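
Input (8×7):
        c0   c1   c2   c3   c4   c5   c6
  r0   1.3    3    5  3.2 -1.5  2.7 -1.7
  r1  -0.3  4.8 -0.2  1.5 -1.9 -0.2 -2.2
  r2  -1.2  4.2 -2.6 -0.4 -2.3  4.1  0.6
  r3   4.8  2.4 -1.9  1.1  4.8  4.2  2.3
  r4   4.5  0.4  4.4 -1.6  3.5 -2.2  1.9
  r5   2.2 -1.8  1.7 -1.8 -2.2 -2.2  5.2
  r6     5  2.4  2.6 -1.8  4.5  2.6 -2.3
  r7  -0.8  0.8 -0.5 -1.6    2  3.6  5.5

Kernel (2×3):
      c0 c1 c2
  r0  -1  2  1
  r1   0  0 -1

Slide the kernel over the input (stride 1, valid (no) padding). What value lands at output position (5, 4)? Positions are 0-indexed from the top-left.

The receptive field on the input at this output position is [-2.2 -2.2 5.2 / 4.5 2.6 -2.3]. Elementwise product with the kernel and sum: -2.2·-1 + -2.2·2 + 5.2·1 + -2.3·-1.

5.3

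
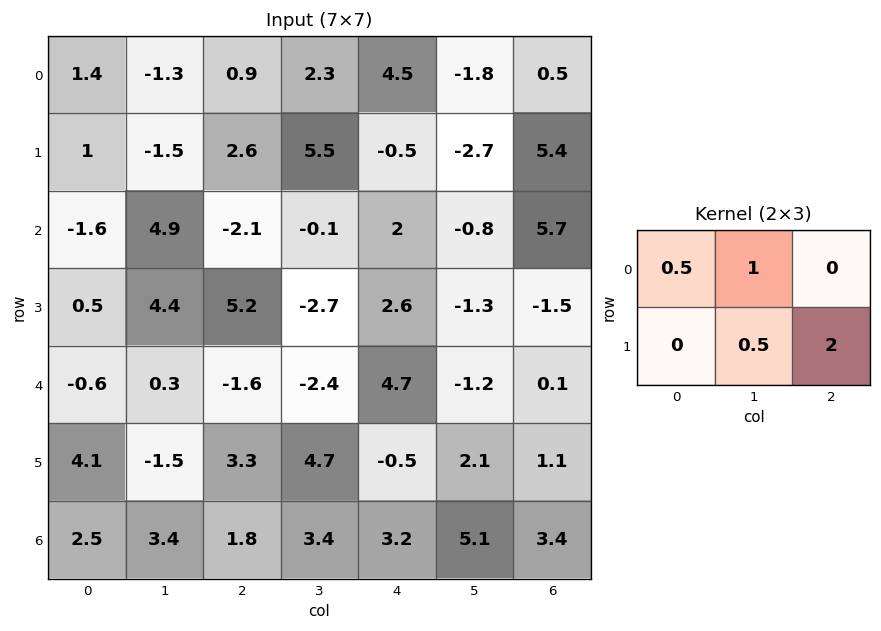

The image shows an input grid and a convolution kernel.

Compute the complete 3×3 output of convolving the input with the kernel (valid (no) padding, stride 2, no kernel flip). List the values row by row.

Output[0,0]: The receptive field on the input at this output position is [1.4 -1.3 0.9 / 1 -1.5 2.6]. Elementwise product with the kernel and sum: 1.4·0.5 + -1.3·1 + -1.5·0.5 + 2.6·2.

3.85 4.5 9.9
16.7 2.7 -3.45
5.85 -1.85 4.4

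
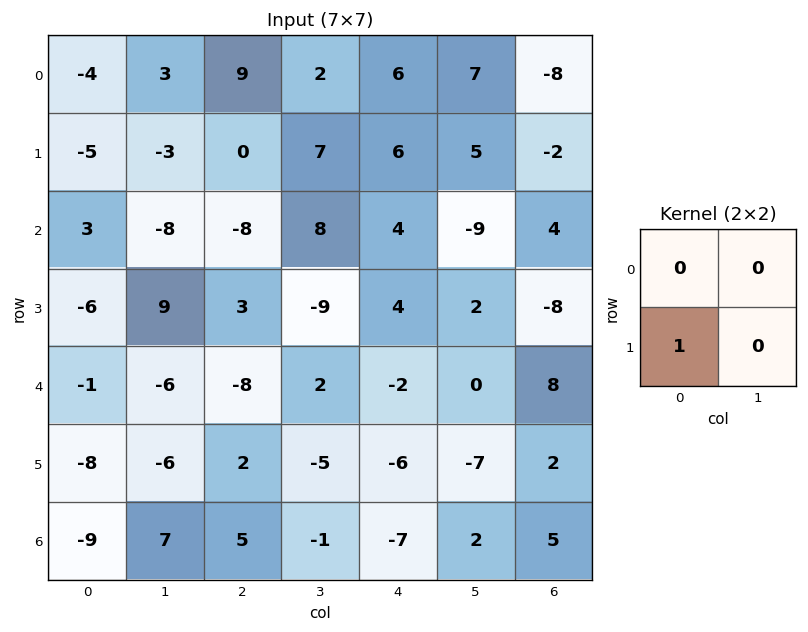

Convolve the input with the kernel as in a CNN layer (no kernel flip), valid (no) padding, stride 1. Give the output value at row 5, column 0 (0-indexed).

-9

The receptive field on the input at this output position is [-8 -6 / -9 7]. Elementwise product with the kernel and sum: -9·1.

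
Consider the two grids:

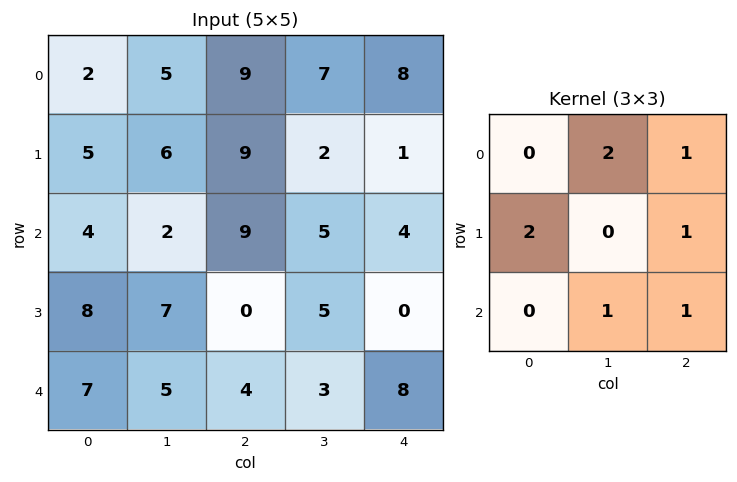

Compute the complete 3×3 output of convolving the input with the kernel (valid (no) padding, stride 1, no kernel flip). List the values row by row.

49 53 50
45 34 32
38 49 25

Output[0,0]: The receptive field on the input at this output position is [2 5 9 / 5 6 9 / 4 2 9]. Elementwise product with the kernel and sum: 5·2 + 9·1 + 5·2 + 9·1 + 2·1 + 9·1.
Output[0,1]: The receptive field on the input at this output position is [5 9 7 / 6 9 2 / 2 9 5]. Elementwise product with the kernel and sum: 9·2 + 7·1 + 6·2 + 2·1 + 9·1 + 5·1.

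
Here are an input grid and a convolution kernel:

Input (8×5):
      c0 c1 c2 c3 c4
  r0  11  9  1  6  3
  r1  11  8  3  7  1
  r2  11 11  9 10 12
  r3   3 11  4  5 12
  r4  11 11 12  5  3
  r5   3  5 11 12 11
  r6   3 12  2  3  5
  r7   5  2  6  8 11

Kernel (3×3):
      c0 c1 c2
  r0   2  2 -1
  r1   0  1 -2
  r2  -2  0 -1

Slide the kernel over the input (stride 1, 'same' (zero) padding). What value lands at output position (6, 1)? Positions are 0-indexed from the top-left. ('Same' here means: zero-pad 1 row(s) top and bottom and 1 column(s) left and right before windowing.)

The receptive field on the zero-padded input at this output position is [3 5 11 / 3 12 2 / 5 2 6]. Elementwise product with the kernel and sum: 3·2 + 5·2 + 11·-1 + 12·1 + 2·-2 + 5·-2 + 6·-1.

-3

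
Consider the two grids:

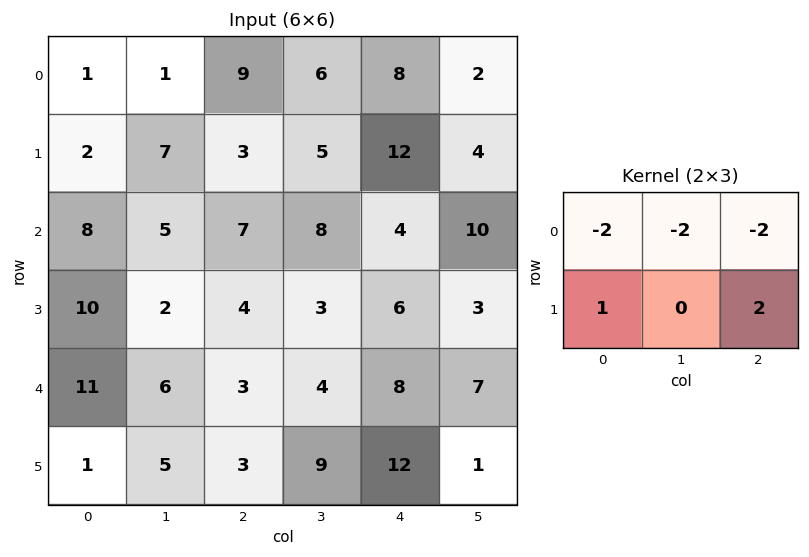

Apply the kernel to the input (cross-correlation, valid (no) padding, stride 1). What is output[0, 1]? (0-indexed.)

The receptive field on the input at this output position is [1 9 6 / 7 3 5]. Elementwise product with the kernel and sum: 1·-2 + 9·-2 + 6·-2 + 7·1 + 5·2.

-15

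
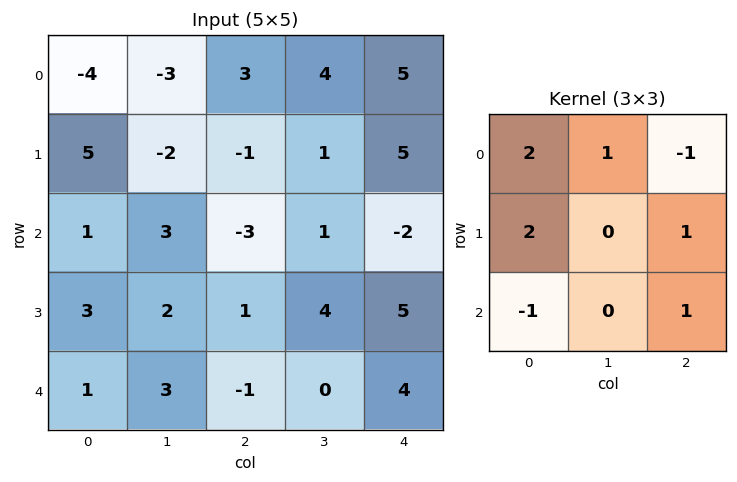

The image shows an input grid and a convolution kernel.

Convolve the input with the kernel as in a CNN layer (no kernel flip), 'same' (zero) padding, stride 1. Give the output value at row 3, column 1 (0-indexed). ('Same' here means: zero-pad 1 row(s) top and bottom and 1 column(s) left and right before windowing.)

The receptive field on the zero-padded input at this output position is [1 3 -3 / 3 2 1 / 1 3 -1]. Elementwise product with the kernel and sum: 1·2 + 3·1 + -3·-1 + 3·2 + 1·1 + 1·-1 + -1·1.

13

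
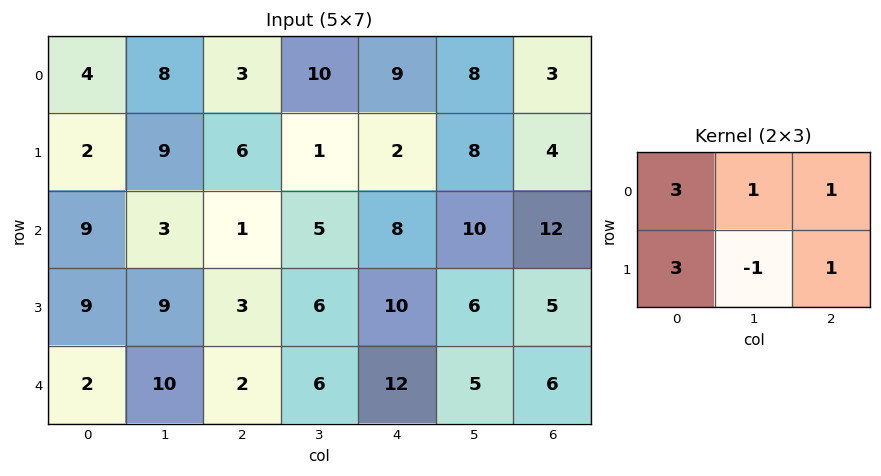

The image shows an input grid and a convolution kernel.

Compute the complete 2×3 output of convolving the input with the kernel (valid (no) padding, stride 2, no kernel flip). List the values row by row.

26 47 40
52 29 75

Output[0,0]: The receptive field on the input at this output position is [4 8 3 / 2 9 6]. Elementwise product with the kernel and sum: 4·3 + 8·1 + 3·1 + 2·3 + 9·-1 + 6·1.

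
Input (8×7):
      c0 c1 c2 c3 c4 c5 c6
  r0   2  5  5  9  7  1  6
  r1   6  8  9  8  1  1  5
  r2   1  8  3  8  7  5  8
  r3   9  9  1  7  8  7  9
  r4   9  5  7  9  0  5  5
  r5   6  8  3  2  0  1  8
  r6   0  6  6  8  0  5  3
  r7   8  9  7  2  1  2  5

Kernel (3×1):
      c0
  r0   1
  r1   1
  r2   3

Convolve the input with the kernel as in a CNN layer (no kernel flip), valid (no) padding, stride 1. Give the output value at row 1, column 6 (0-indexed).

The receptive field on the input at this output position is [5 / 8 / 9]. Elementwise product with the kernel and sum: 5·1 + 8·1 + 9·3.

40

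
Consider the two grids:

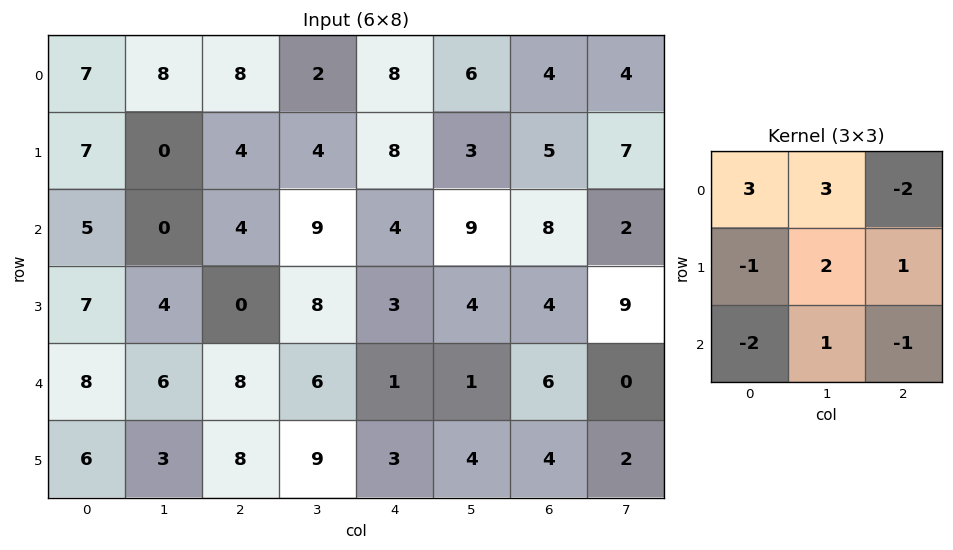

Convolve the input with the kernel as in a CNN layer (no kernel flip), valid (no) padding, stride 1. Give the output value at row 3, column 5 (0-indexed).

The receptive field on the input at this output position is [4 4 9 / 1 6 0 / 4 4 2]. Elementwise product with the kernel and sum: 4·3 + 4·3 + 9·-2 + 1·-1 + 6·2 + 0·1 + 4·-2 + 4·1 + 2·-1.

11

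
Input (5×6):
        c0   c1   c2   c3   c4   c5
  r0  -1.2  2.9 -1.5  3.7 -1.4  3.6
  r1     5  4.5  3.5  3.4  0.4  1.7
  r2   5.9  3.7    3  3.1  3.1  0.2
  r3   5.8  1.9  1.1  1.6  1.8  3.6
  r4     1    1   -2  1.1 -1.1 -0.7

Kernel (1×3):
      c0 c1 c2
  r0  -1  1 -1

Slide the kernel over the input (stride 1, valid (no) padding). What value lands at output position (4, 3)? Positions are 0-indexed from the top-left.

The receptive field on the input at this output position is [1.1 -1.1 -0.7]. Elementwise product with the kernel and sum: 1.1·-1 + -1.1·1 + -0.7·-1.

-1.5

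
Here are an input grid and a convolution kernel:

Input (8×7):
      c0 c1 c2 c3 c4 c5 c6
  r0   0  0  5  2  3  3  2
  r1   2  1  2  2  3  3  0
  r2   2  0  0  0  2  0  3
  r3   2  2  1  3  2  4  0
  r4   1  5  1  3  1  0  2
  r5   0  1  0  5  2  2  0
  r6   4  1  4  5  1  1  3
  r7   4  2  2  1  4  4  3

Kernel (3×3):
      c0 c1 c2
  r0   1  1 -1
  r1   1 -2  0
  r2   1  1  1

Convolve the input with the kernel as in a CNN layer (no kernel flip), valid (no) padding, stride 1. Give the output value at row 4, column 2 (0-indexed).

The receptive field on the input at this output position is [1 3 1 / 0 5 2 / 4 5 1]. Elementwise product with the kernel and sum: 1·1 + 3·1 + 1·-1 + 0·1 + 5·-2 + 4·1 + 5·1 + 1·1.

3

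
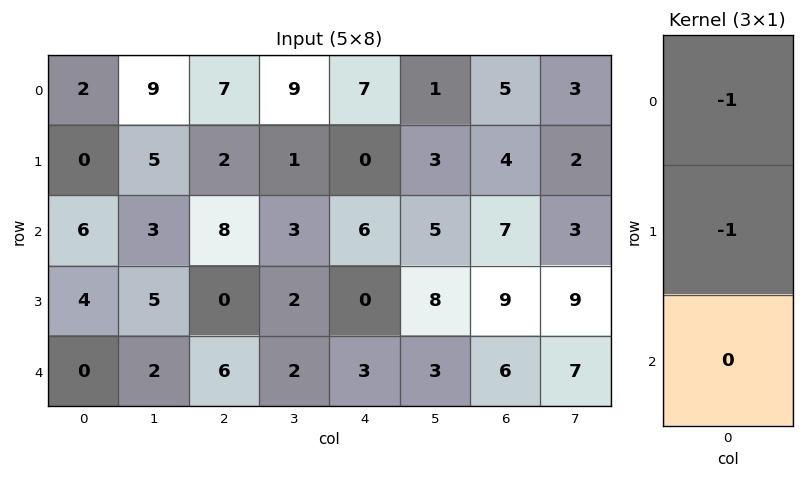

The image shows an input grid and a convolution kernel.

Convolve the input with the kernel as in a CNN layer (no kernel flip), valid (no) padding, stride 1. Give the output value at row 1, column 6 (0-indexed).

The receptive field on the input at this output position is [4 / 7 / 9]. Elementwise product with the kernel and sum: 4·-1 + 7·-1.

-11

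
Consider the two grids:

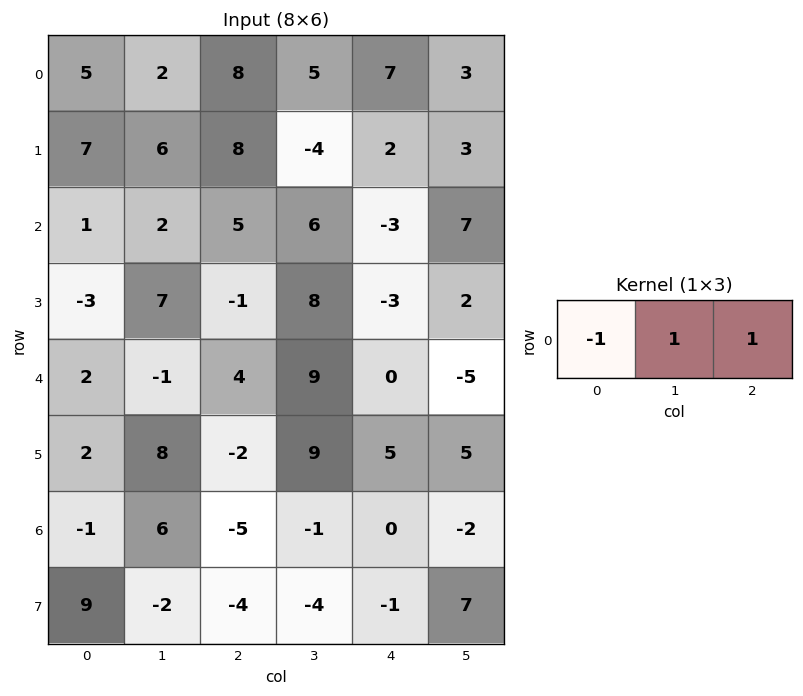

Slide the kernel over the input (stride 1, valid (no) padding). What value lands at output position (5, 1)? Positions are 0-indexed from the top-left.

-1

The receptive field on the input at this output position is [8 -2 9]. Elementwise product with the kernel and sum: 8·-1 + -2·1 + 9·1.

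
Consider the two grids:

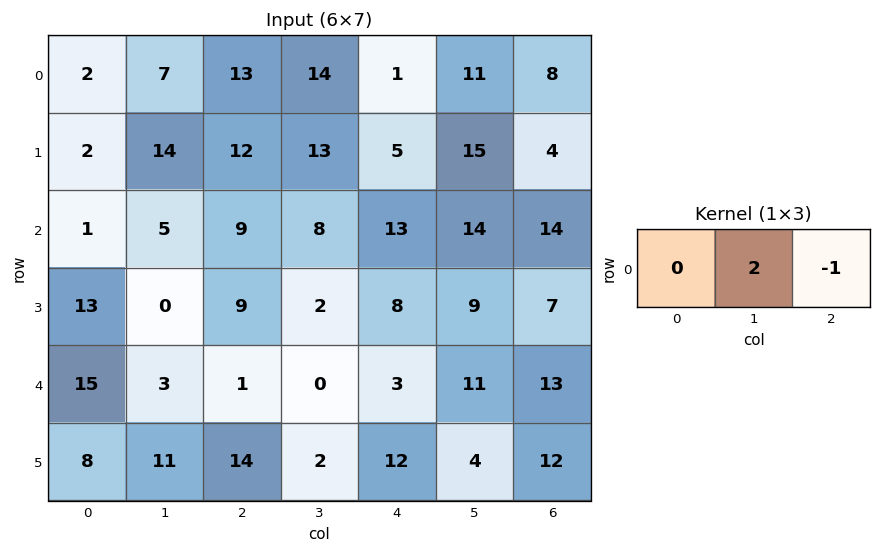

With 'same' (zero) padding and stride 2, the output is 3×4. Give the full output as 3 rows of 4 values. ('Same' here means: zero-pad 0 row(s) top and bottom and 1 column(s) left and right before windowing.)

-3 12 -9 16
-3 10 12 28
27 2 -5 26

Output[0,0]: The receptive field on the zero-padded input at this output position is [0 2 7]. Elementwise product with the kernel and sum: 2·2 + 7·-1.
Output[0,1]: The receptive field on the zero-padded input at this output position is [7 13 14]. Elementwise product with the kernel and sum: 13·2 + 14·-1.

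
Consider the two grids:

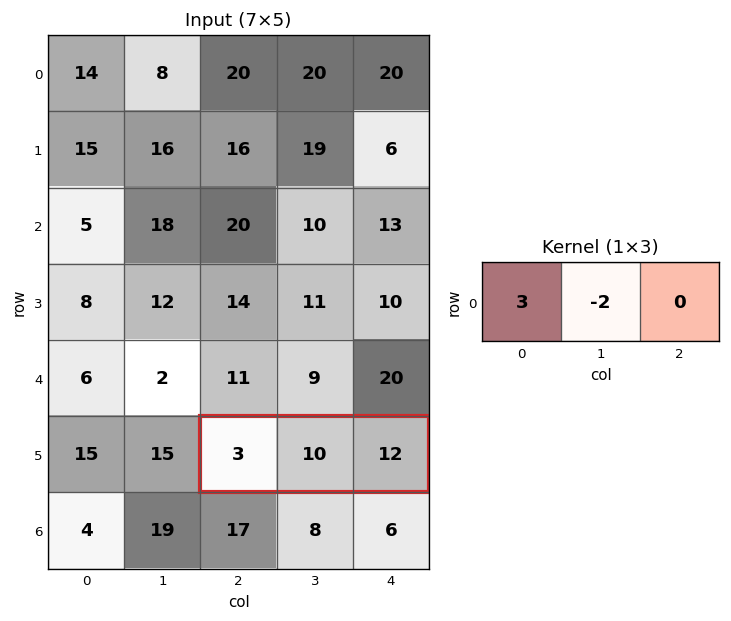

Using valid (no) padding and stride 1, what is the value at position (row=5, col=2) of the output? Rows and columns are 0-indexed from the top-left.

-11

The receptive field on the input at this output position is [3 10 12]. Elementwise product with the kernel and sum: 3·3 + 10·-2.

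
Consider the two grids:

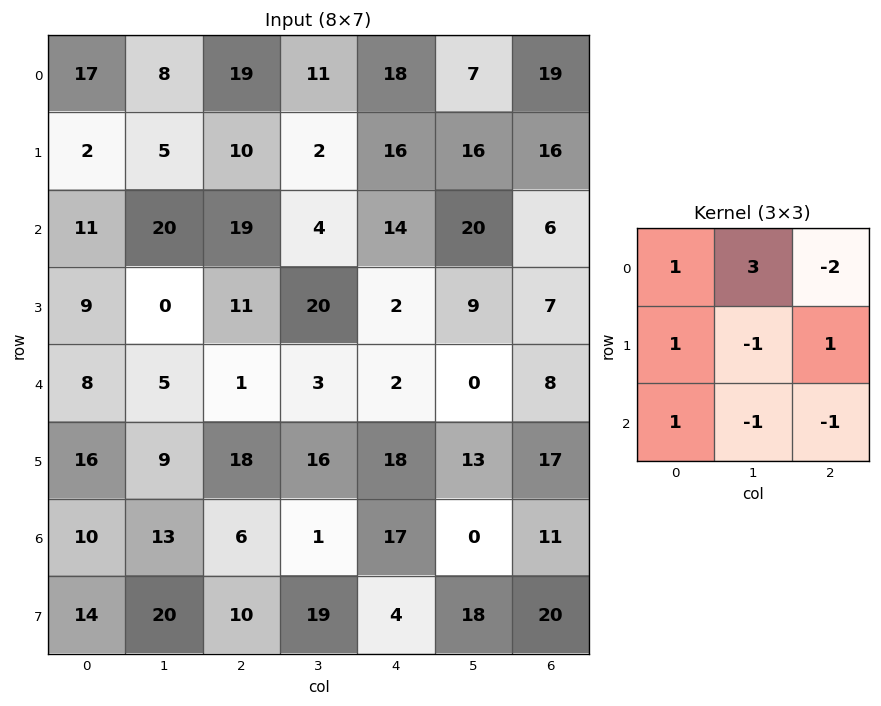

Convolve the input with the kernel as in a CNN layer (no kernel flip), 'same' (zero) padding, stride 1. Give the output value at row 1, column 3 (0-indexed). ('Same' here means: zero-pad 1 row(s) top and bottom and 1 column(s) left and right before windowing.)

The receptive field on the zero-padded input at this output position is [19 11 18 / 10 2 16 / 19 4 14]. Elementwise product with the kernel and sum: 19·1 + 11·3 + 18·-2 + 10·1 + 2·-1 + 16·1 + 19·1 + 4·-1 + 14·-1.

41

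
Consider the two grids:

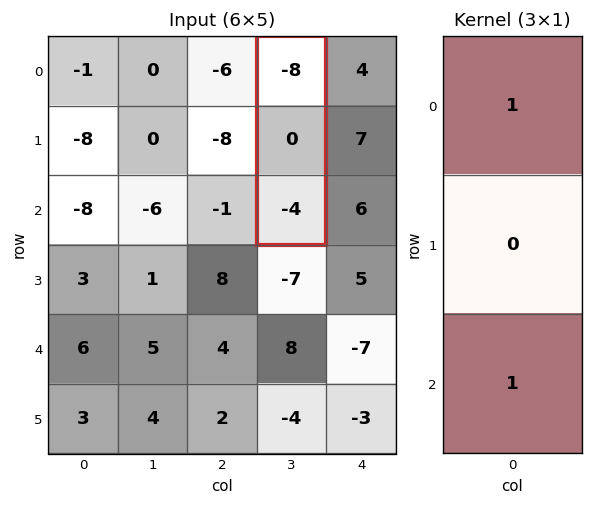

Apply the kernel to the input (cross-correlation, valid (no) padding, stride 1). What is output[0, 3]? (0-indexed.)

-12

The receptive field on the input at this output position is [-8 / 0 / -4]. Elementwise product with the kernel and sum: -8·1 + -4·1.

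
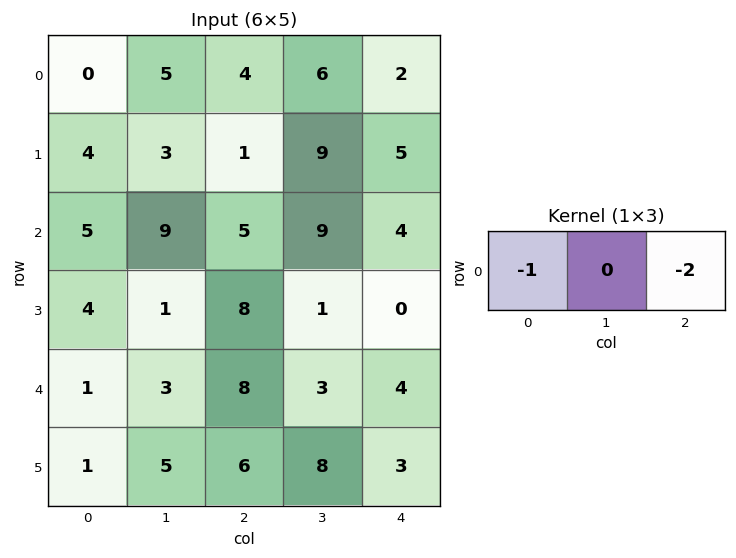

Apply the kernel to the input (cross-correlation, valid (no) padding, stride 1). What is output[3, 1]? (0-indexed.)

The receptive field on the input at this output position is [1 8 1]. Elementwise product with the kernel and sum: 1·-1 + 1·-2.

-3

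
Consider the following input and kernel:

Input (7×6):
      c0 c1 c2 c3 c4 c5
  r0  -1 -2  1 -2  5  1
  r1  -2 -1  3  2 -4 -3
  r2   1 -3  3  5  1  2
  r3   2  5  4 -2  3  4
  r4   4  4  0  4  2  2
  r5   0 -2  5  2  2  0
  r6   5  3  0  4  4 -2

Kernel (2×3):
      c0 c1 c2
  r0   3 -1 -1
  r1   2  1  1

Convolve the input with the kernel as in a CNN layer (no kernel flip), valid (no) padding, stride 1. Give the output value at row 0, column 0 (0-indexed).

-4

The receptive field on the input at this output position is [-1 -2 1 / -2 -1 3]. Elementwise product with the kernel and sum: -1·3 + -2·-1 + 1·-1 + -2·2 + -1·1 + 3·1.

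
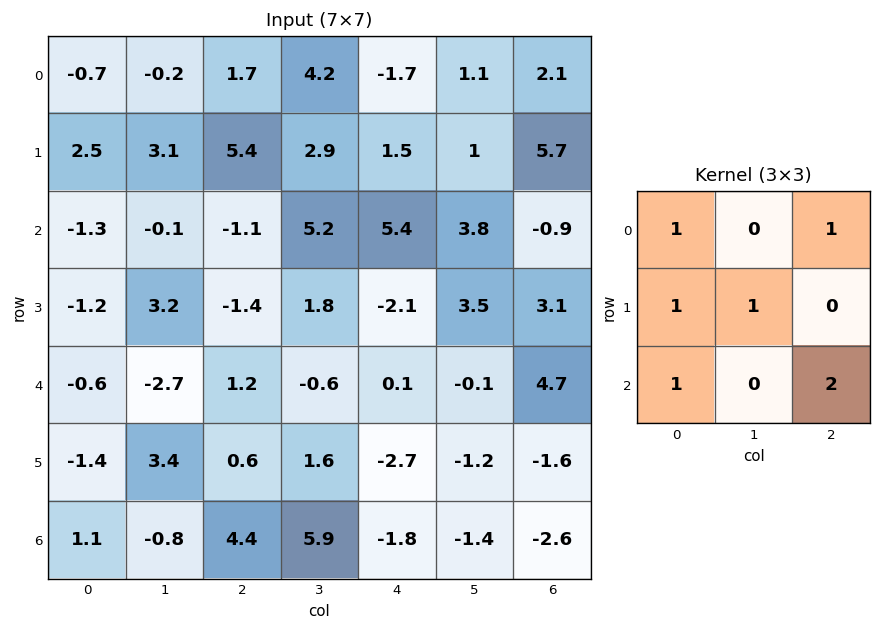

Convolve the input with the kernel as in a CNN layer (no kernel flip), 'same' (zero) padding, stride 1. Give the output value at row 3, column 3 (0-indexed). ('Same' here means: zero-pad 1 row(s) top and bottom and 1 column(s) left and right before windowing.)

6.1

The receptive field on the zero-padded input at this output position is [-1.1 5.2 5.4 / -1.4 1.8 -2.1 / 1.2 -0.6 0.1]. Elementwise product with the kernel and sum: -1.1·1 + 5.4·1 + -1.4·1 + 1.8·1 + 1.2·1 + 0.1·2.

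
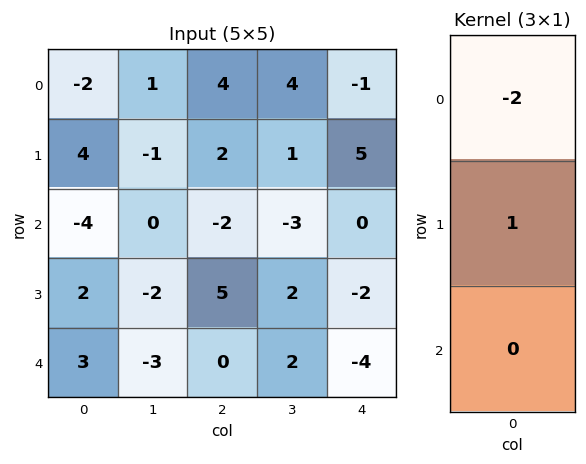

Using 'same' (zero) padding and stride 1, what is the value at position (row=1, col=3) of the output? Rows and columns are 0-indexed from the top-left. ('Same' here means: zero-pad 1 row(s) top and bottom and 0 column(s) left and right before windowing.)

The receptive field on the zero-padded input at this output position is [4 / 1 / -3]. Elementwise product with the kernel and sum: 4·-2 + 1·1.

-7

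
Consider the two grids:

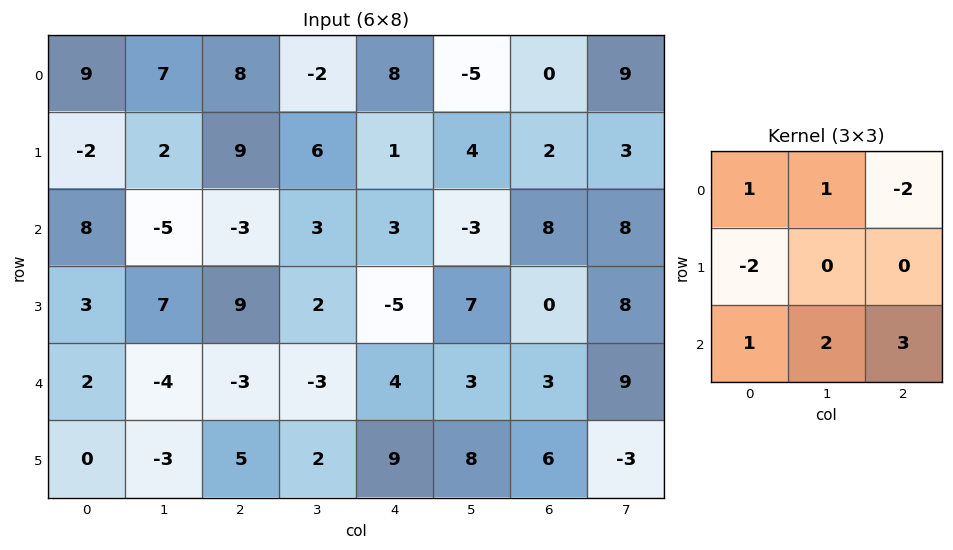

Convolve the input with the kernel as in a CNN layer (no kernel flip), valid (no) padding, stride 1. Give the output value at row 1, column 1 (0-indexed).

The receptive field on the input at this output position is [2 9 6 / -5 -3 3 / 7 9 2]. Elementwise product with the kernel and sum: 2·1 + 9·1 + 6·-2 + -5·-2 + 7·1 + 9·2 + 2·3.

40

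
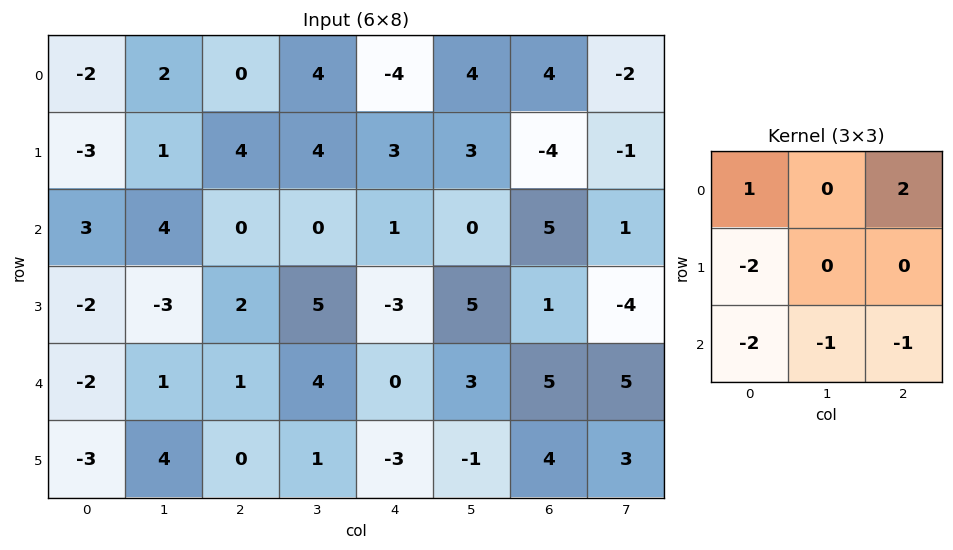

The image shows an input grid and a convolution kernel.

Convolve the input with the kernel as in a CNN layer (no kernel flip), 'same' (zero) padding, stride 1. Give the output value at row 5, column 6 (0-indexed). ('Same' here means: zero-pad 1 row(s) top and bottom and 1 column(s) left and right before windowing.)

The receptive field on the zero-padded input at this output position is [3 5 5 / -1 4 3 / 0 0 0]. Elementwise product with the kernel and sum: 3·1 + 5·2 + -1·-2 + 0·-2 + 0·-1 + 0·-1.

15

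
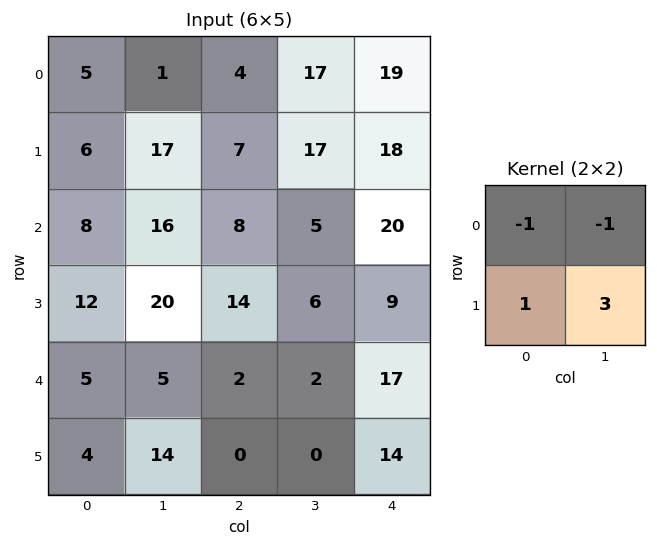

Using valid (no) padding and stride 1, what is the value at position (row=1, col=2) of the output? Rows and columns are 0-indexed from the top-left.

The receptive field on the input at this output position is [7 17 / 8 5]. Elementwise product with the kernel and sum: 7·-1 + 17·-1 + 8·1 + 5·3.

-1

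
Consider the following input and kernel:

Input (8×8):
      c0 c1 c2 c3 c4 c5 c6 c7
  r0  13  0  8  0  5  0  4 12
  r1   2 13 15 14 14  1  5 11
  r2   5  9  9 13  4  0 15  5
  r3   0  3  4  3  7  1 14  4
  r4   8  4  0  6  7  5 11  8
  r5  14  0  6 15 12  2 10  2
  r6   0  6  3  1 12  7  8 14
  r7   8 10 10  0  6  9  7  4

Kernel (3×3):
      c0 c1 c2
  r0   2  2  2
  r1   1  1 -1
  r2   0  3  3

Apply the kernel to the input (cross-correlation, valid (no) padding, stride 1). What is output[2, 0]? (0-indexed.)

The receptive field on the input at this output position is [5 9 9 / 0 3 4 / 8 4 0]. Elementwise product with the kernel and sum: 5·2 + 9·2 + 9·2 + 0·1 + 3·1 + 4·-1 + 4·3 + 0·3.

57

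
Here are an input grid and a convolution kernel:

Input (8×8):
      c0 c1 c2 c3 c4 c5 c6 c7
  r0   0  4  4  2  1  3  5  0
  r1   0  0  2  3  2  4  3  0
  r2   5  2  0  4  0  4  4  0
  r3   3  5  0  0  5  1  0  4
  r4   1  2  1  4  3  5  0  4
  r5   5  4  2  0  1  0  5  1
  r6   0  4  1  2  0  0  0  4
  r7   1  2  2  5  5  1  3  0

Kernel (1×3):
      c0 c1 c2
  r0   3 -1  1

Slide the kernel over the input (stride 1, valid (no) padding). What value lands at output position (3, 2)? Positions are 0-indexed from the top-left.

5

The receptive field on the input at this output position is [0 0 5]. Elementwise product with the kernel and sum: 0·3 + 0·-1 + 5·1.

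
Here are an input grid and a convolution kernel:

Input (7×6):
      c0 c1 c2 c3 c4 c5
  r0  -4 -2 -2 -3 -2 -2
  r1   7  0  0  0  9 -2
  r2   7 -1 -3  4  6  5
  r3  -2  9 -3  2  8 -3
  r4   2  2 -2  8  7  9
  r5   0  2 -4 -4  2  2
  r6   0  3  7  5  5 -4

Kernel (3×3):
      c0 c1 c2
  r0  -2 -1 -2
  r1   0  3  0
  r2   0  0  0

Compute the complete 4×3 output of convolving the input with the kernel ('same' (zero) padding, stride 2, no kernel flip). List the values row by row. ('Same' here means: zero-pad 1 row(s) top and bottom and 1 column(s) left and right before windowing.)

Output[0,0]: The receptive field on the zero-padded input at this output position is [0 0 0 / 0 -4 -2 / 0 7 0]. Elementwise product with the kernel and sum: 0·-2 + 0·-1 + 0·-2 + -4·3.
Output[0,1]: The receptive field on the zero-padded input at this output position is [0 0 0 / -2 -2 -3 / 0 0 0]. Elementwise product with the kernel and sum: 0·-2 + 0·-1 + 0·-2 + -2·3.

-12 -6 -6
14 -9 13
-10 -25 15
-4 29 17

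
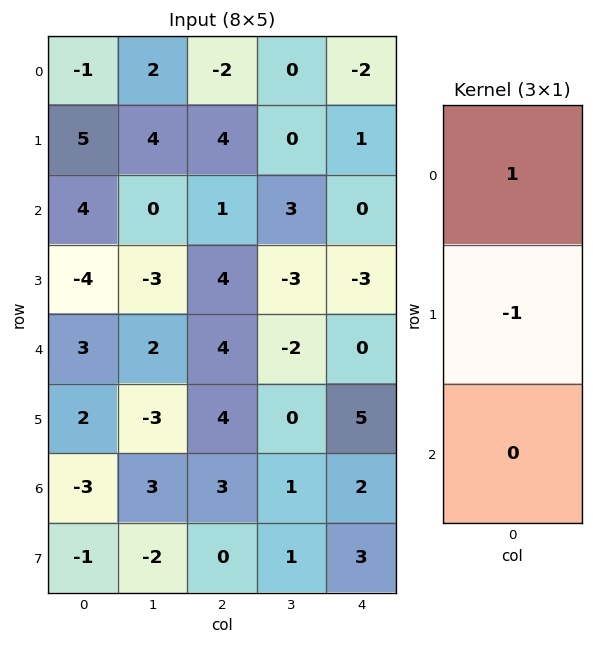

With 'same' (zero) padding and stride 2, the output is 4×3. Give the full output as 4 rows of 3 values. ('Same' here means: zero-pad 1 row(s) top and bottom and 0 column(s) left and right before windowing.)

Output[0,0]: The receptive field on the zero-padded input at this output position is [0 / -1 / 5]. Elementwise product with the kernel and sum: 0·1 + -1·-1.

1 2 2
1 3 1
-7 0 -3
5 1 3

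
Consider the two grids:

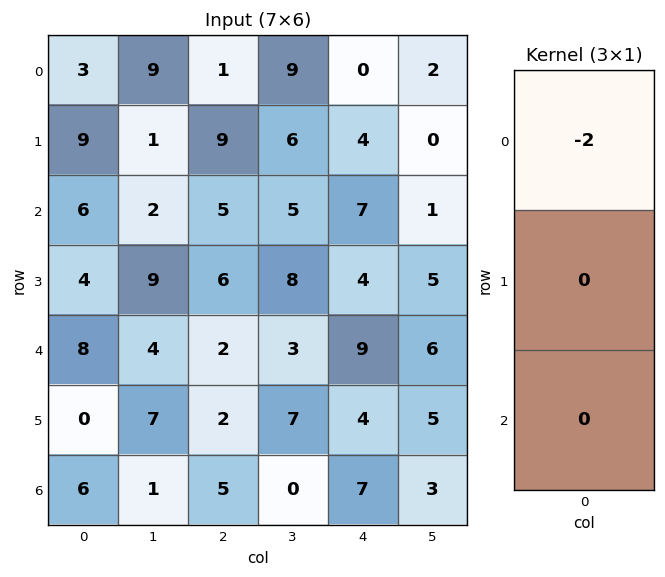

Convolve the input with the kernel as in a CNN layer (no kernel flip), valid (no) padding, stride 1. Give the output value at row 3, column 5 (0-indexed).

-10

The receptive field on the input at this output position is [5 / 6 / 5]. Elementwise product with the kernel and sum: 5·-2.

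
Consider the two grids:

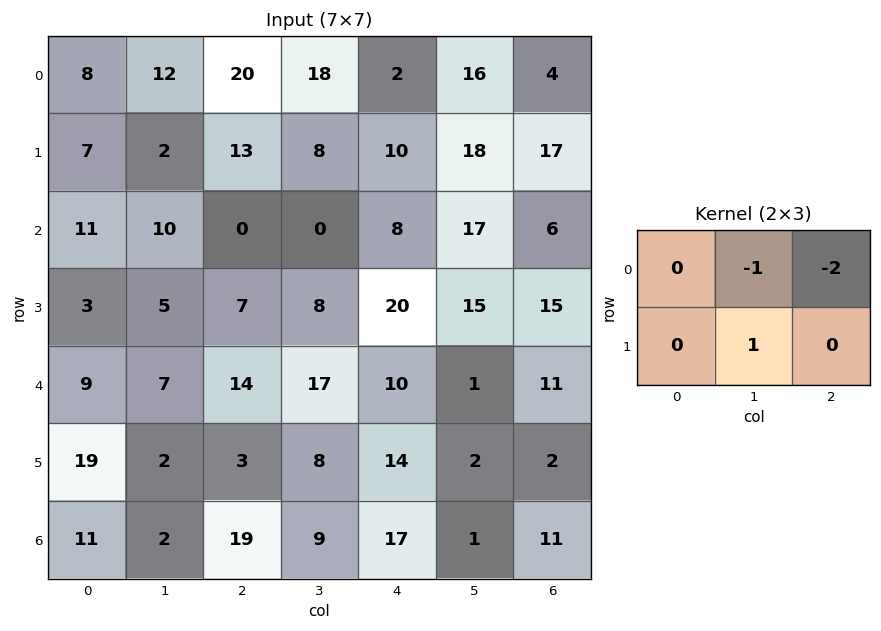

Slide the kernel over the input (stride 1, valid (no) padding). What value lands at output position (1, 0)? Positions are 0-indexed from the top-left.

The receptive field on the input at this output position is [7 2 13 / 11 10 0]. Elementwise product with the kernel and sum: 2·-1 + 13·-2 + 10·1.

-18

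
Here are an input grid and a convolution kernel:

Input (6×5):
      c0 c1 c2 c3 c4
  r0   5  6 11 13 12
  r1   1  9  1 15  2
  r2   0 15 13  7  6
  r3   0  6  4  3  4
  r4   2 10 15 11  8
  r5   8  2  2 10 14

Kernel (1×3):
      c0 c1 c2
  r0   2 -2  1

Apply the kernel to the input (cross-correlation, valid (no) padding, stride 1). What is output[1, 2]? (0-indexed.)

-26

The receptive field on the input at this output position is [1 15 2]. Elementwise product with the kernel and sum: 1·2 + 15·-2 + 2·1.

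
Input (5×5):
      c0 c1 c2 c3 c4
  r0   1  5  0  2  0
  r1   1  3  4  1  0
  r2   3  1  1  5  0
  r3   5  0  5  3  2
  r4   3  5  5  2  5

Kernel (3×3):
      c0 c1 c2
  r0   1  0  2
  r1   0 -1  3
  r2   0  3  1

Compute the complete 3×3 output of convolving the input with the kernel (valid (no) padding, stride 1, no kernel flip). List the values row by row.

Output[0,0]: The receptive field on the input at this output position is [1 5 0 / 1 3 4 / 3 1 1]. Elementwise product with the kernel and sum: 1·1 + 0·2 + 3·-1 + 4·3 + 1·3 + 1·1.
Output[0,1]: The receptive field on the input at this output position is [5 0 2 / 3 4 1 / 1 1 5]. Elementwise product with the kernel and sum: 5·1 + 2·2 + 4·-1 + 1·3 + 1·3 + 5·1.

14 16 14
16 37 10
40 32 15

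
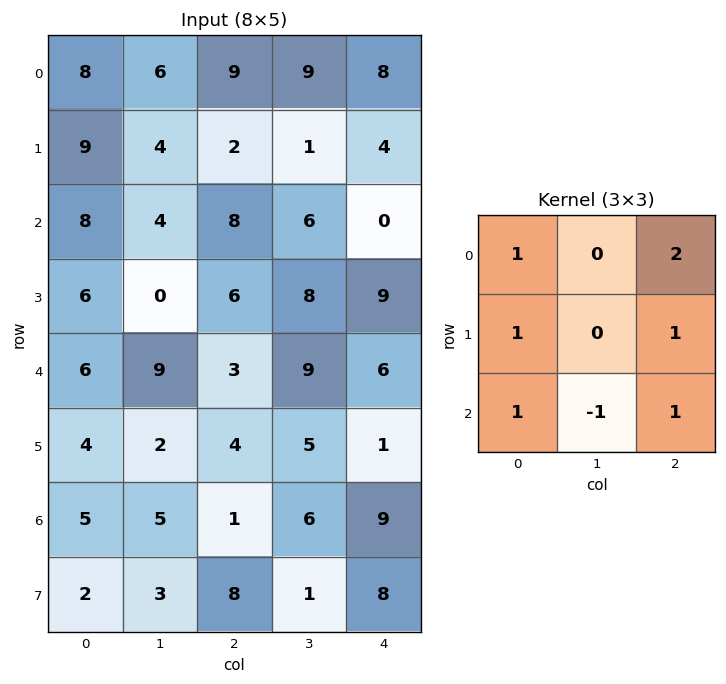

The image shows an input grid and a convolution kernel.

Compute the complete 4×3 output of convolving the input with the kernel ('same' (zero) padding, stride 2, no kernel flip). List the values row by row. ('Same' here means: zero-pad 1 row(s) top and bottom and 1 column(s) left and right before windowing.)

Output[0,0]: The receptive field on the zero-padded input at this output position is [0 0 0 / 0 8 6 / 0 9 4]. Elementwise product with the kernel and sum: 0·1 + 0·2 + 0·1 + 6·1 + 0·1 + 9·-1 + 4·1.
Output[0,1]: The receptive field on the zero-padded input at this output position is [0 0 0 / 6 9 9 / 4 2 1]. Elementwise product with the kernel and sum: 0·1 + 0·2 + 6·1 + 9·1 + 4·1 + 2·-1 + 1·1.

1 18 6
6 18 6
7 37 21
10 19 4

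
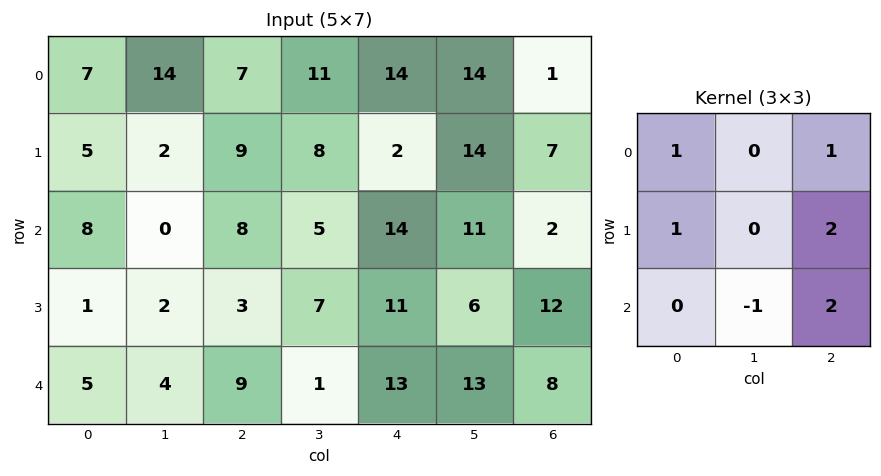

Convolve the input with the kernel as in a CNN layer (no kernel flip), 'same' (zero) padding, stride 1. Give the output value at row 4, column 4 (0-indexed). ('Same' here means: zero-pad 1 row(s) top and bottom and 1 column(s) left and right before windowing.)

The receptive field on the zero-padded input at this output position is [7 11 6 / 1 13 13 / 0 0 0]. Elementwise product with the kernel and sum: 7·1 + 6·1 + 1·1 + 13·2 + 0·-1 + 0·2.

40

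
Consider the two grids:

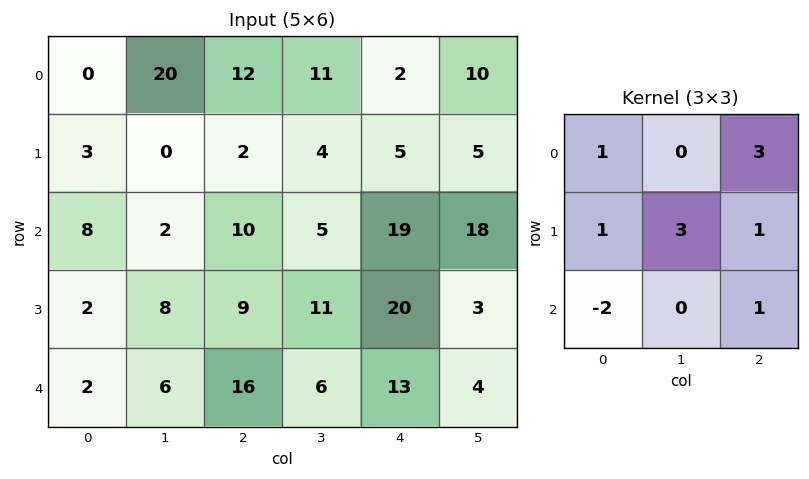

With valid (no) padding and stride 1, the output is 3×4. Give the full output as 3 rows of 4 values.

35 64 36 73
38 44 63 80
85 57 110 125

Output[0,0]: The receptive field on the input at this output position is [0 20 12 / 3 0 2 / 8 2 10]. Elementwise product with the kernel and sum: 0·1 + 12·3 + 3·1 + 0·3 + 2·1 + 8·-2 + 10·1.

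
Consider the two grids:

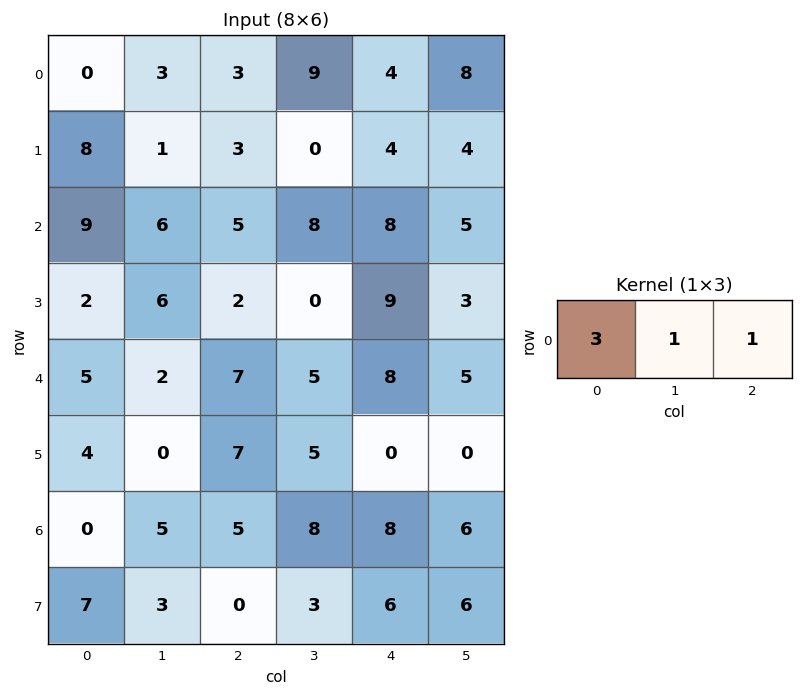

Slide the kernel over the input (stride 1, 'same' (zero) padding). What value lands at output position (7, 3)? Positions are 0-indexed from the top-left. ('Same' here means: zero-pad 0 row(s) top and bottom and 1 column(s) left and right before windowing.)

9

The receptive field on the zero-padded input at this output position is [0 3 6]. Elementwise product with the kernel and sum: 0·3 + 3·1 + 6·1.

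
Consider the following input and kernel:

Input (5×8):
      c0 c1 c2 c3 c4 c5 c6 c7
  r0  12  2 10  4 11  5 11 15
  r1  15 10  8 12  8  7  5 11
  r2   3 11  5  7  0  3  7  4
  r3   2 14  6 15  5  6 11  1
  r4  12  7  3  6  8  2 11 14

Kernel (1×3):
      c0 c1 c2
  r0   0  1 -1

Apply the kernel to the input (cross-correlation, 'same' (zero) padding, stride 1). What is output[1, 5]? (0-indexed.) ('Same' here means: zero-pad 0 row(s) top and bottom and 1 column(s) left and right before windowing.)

The receptive field on the zero-padded input at this output position is [8 7 5]. Elementwise product with the kernel and sum: 7·1 + 5·-1.

2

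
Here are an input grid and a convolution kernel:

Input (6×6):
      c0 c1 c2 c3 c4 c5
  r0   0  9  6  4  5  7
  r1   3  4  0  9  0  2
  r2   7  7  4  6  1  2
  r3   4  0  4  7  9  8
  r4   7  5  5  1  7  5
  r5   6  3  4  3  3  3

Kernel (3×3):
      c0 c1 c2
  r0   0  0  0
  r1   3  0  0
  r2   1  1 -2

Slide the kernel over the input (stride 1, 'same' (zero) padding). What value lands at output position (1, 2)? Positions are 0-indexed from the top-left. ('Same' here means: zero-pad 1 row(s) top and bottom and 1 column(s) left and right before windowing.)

The receptive field on the zero-padded input at this output position is [9 6 4 / 4 0 9 / 7 4 6]. Elementwise product with the kernel and sum: 4·3 + 7·1 + 4·1 + 6·-2.

11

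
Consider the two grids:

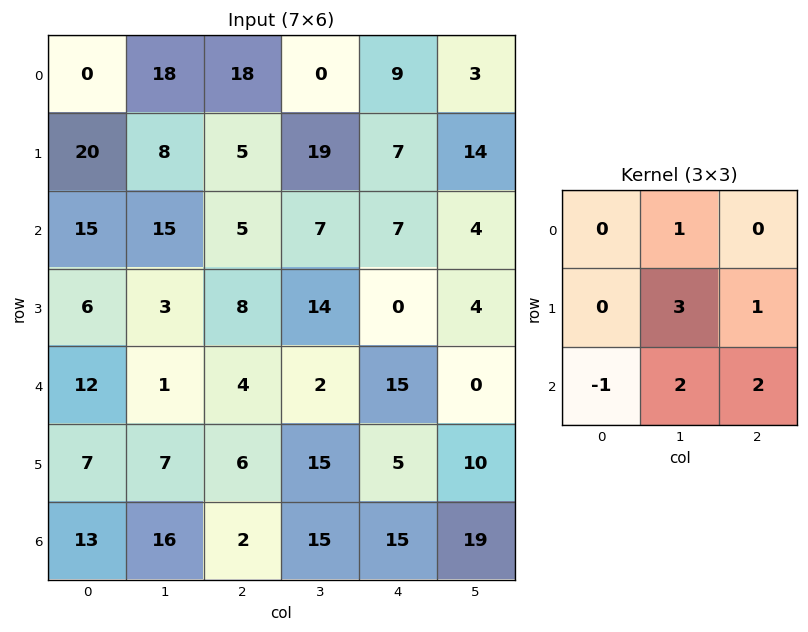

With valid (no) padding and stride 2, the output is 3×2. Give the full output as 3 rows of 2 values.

Output[0,0]: The receptive field on the input at this output position is [0 18 18 / 20 8 5 / 15 15 5]. Elementwise product with the kernel and sum: 18·1 + 8·3 + 5·1 + 15·-1 + 15·2 + 5·2.

72 87
30 79
51 110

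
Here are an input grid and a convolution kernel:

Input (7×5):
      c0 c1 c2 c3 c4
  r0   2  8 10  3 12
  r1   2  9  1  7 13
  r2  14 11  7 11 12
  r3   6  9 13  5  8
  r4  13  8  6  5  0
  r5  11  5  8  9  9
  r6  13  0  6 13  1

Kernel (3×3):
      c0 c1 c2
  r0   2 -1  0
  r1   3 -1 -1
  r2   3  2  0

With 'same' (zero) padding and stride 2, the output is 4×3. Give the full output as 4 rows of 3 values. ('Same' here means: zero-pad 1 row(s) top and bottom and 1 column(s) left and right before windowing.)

-6 40 44
-15 85 53
-5 49 62
-24 -17 47

Output[0,0]: The receptive field on the zero-padded input at this output position is [0 0 0 / 0 2 8 / 0 2 9]. Elementwise product with the kernel and sum: 0·2 + 0·-1 + 0·3 + 2·-1 + 8·-1 + 0·3 + 2·2.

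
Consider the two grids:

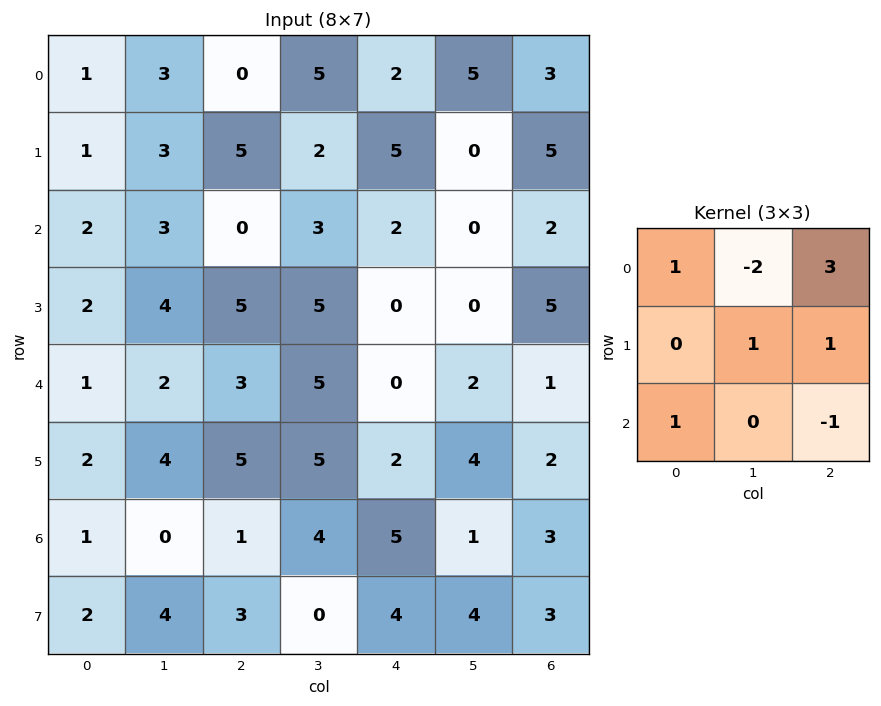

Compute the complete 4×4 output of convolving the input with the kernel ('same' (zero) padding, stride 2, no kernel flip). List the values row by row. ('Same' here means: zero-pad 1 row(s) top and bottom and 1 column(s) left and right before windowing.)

Output[0,0]: The receptive field on the zero-padded input at this output position is [0 0 0 / 0 1 3 / 0 1 3]. Elementwise product with the kernel and sum: 0·1 + 0·-2 + 0·3 + 1·1 + 3·1 + 0·1 + 3·-1.
Output[0,1]: The receptive field on the zero-padded input at this output position is [0 0 0 / 3 0 5 / 3 5 2]. Elementwise product with the kernel and sum: 0·1 + 0·-2 + 0·3 + 0·1 + 5·1 + 3·1 + 2·-1.

1 6 9 3
8 1 -1 -8
7 16 8 -5
5 18 15 7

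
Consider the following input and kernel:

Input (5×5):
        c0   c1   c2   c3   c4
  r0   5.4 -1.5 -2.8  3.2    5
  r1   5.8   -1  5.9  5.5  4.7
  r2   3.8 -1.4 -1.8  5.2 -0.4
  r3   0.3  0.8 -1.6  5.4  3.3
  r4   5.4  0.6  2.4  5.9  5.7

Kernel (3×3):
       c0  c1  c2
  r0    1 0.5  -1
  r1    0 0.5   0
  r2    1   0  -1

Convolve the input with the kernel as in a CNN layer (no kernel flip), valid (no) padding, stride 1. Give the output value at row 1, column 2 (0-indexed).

The receptive field on the input at this output position is [5.9 5.5 4.7 / -1.8 5.2 -0.4 / -1.6 5.4 3.3]. Elementwise product with the kernel and sum: 5.9·1 + 5.5·0.5 + 4.7·-1 + 5.2·0.5 + -1.6·1 + 3.3·-1.

1.65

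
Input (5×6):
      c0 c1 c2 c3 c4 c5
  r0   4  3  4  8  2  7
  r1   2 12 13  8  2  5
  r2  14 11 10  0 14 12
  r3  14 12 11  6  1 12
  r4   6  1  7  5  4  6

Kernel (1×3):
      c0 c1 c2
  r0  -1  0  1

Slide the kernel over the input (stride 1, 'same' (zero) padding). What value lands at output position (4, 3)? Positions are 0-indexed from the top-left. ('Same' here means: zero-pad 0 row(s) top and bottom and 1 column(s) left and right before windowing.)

The receptive field on the zero-padded input at this output position is [7 5 4]. Elementwise product with the kernel and sum: 7·-1 + 4·1.

-3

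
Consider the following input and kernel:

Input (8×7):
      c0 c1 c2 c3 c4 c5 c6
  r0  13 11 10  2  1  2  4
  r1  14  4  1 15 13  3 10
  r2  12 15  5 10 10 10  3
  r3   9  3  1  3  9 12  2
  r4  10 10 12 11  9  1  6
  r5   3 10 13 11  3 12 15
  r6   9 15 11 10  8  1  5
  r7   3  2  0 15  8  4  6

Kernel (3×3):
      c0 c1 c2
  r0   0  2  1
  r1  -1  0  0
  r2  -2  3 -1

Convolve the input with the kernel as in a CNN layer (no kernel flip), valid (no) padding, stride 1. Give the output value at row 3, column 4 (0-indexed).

32

The receptive field on the input at this output position is [9 12 2 / 9 1 6 / 3 12 15]. Elementwise product with the kernel and sum: 12·2 + 2·1 + 9·-1 + 3·-2 + 12·3 + 15·-1.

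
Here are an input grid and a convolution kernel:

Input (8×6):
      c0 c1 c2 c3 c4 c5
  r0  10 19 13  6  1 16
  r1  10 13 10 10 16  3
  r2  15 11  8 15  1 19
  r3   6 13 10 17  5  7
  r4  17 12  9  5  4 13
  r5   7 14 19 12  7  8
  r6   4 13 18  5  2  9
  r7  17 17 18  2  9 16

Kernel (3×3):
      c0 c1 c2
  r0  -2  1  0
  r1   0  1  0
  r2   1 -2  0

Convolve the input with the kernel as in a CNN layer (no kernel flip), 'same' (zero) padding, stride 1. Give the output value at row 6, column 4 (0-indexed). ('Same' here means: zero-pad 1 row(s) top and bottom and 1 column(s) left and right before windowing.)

-31

The receptive field on the zero-padded input at this output position is [12 7 8 / 5 2 9 / 2 9 16]. Elementwise product with the kernel and sum: 12·-2 + 7·1 + 2·1 + 2·1 + 9·-2.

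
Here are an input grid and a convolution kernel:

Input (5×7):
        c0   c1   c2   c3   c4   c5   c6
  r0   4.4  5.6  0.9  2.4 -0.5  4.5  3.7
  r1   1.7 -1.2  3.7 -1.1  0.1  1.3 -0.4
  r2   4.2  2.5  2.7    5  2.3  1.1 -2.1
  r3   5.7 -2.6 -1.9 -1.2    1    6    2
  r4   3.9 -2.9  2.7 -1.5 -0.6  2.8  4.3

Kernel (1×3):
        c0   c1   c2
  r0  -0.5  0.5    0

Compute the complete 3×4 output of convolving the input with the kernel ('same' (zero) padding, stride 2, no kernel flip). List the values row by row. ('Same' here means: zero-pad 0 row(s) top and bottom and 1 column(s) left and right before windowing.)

Output[0,0]: The receptive field on the zero-padded input at this output position is [0 4.4 5.6]. Elementwise product with the kernel and sum: 0·-0.5 + 4.4·0.5.

2.2 -2.35 -1.45 -0.4
2.1 0.1 -1.35 -1.6
1.95 2.8 0.45 0.75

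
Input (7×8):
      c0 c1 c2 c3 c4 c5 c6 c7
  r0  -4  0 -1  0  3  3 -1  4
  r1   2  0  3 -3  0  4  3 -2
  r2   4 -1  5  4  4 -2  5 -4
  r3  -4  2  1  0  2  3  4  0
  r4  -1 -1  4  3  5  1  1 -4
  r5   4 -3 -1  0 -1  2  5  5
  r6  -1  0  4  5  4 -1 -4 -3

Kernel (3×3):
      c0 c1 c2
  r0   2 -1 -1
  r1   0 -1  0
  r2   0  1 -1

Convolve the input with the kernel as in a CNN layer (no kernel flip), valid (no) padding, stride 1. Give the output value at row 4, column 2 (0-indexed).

1

The receptive field on the input at this output position is [4 3 5 / -1 0 -1 / 4 5 4]. Elementwise product with the kernel and sum: 4·2 + 3·-1 + 5·-1 + 0·-1 + 5·1 + 4·-1.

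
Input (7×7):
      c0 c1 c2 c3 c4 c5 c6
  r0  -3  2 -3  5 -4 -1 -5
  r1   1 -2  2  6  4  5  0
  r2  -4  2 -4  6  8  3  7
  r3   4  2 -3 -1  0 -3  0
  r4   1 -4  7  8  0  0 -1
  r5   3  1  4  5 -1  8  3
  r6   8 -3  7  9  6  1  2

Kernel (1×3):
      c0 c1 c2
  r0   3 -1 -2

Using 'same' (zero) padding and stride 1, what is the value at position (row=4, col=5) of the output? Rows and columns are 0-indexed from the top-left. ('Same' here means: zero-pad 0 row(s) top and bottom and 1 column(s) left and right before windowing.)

The receptive field on the zero-padded input at this output position is [0 0 -1]. Elementwise product with the kernel and sum: 0·3 + 0·-1 + -1·-2.

2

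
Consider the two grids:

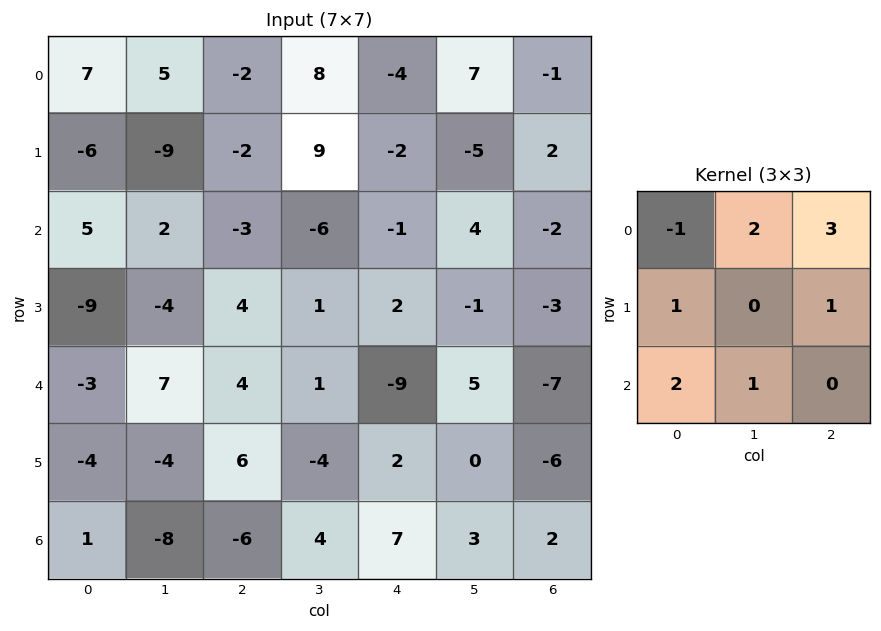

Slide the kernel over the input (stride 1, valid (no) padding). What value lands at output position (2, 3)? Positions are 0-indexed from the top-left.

The receptive field on the input at this output position is [-6 -1 4 / 1 2 -1 / 1 -9 5]. Elementwise product with the kernel and sum: -6·-1 + -1·2 + 4·3 + 1·1 + -1·1 + 1·2 + -9·1.

9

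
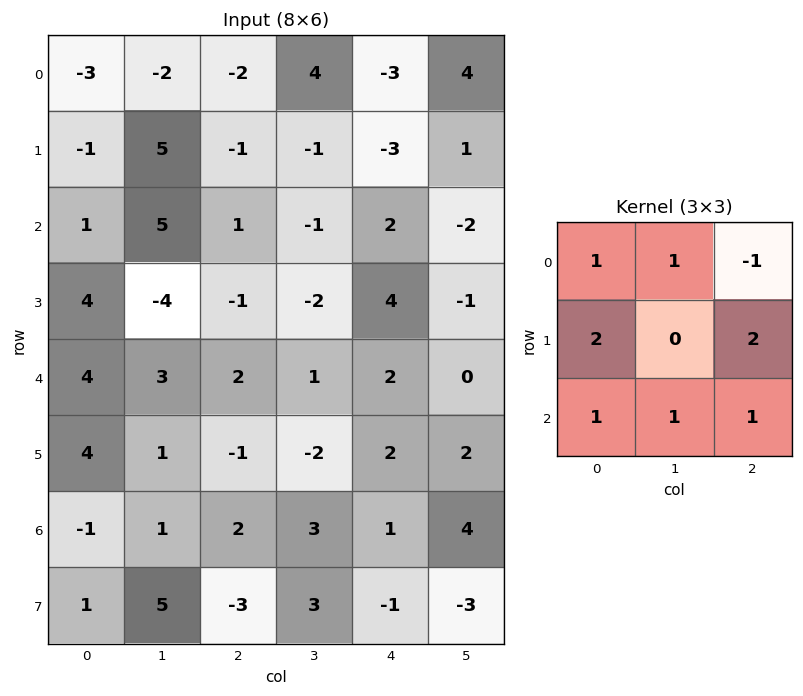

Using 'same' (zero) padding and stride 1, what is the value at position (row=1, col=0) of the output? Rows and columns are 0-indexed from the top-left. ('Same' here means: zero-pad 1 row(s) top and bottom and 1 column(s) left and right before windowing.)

15

The receptive field on the zero-padded input at this output position is [0 -3 -2 / 0 -1 5 / 0 1 5]. Elementwise product with the kernel and sum: 0·1 + -3·1 + -2·-1 + 0·2 + 5·2 + 0·1 + 1·1 + 5·1.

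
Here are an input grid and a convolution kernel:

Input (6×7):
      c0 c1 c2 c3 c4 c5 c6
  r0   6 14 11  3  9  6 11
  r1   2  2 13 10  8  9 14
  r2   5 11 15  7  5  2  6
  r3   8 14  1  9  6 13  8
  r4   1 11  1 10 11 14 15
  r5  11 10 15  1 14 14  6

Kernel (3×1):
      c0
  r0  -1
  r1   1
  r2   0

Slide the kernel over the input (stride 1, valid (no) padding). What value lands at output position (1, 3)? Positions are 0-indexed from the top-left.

-3

The receptive field on the input at this output position is [10 / 7 / 9]. Elementwise product with the kernel and sum: 10·-1 + 7·1.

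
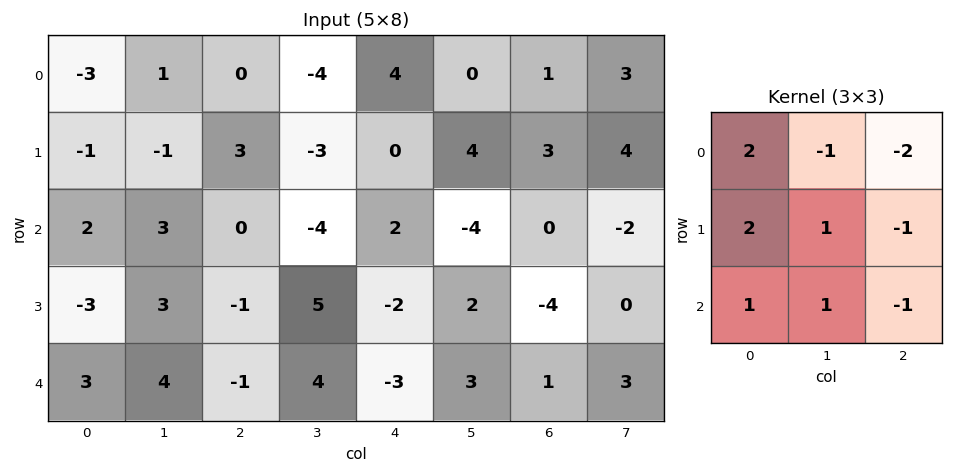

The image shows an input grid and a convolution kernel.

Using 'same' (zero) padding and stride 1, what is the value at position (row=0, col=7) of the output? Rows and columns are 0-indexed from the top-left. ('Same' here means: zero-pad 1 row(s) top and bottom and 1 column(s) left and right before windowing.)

The receptive field on the zero-padded input at this output position is [0 0 0 / 1 3 0 / 3 4 0]. Elementwise product with the kernel and sum: 0·2 + 0·-1 + 0·-2 + 1·2 + 3·1 + 0·-1 + 3·1 + 4·1 + 0·-1.

12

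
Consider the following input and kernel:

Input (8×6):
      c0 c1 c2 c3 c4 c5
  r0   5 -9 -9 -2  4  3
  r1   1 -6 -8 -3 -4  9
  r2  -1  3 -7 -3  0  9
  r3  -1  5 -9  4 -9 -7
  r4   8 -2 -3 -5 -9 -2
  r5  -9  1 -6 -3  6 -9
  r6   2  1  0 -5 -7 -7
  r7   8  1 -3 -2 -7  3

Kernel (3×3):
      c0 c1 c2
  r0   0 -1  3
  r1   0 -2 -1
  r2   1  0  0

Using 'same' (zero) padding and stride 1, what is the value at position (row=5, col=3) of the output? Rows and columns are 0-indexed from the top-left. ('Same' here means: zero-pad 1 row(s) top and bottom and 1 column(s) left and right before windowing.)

The receptive field on the zero-padded input at this output position is [-3 -5 -9 / -6 -3 6 / 0 -5 -7]. Elementwise product with the kernel and sum: -5·-1 + -9·3 + -3·-2 + 6·-1 + 0·1.

-22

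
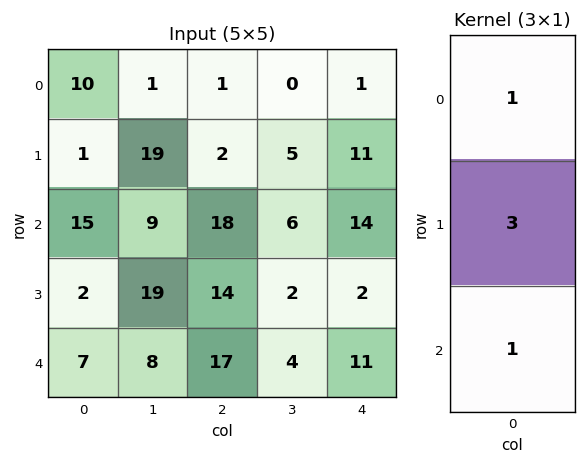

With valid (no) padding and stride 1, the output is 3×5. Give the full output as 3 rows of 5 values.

28 67 25 21 48
48 65 70 25 55
28 74 77 16 31

Output[0,0]: The receptive field on the input at this output position is [10 / 1 / 15]. Elementwise product with the kernel and sum: 10·1 + 1·3 + 15·1.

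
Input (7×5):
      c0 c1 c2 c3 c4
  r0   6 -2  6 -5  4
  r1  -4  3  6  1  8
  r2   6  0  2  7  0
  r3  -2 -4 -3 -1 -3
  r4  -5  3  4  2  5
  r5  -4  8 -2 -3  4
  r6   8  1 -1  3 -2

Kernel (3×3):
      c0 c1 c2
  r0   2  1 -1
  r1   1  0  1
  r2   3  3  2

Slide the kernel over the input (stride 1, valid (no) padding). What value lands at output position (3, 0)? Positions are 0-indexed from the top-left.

The receptive field on the input at this output position is [-2 -4 -3 / -5 3 4 / -4 8 -2]. Elementwise product with the kernel and sum: -2·2 + -4·1 + -3·-1 + -5·1 + 4·1 + -4·3 + 8·3 + -2·2.

2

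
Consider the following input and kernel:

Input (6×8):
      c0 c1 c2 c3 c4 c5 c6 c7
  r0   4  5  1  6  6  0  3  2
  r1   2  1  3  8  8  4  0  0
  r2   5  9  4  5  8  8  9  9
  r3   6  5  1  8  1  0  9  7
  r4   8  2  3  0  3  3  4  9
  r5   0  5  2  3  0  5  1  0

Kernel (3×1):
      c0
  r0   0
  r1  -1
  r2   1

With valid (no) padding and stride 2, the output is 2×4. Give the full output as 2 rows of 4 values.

Output[0,0]: The receptive field on the input at this output position is [4 / 2 / 5]. Elementwise product with the kernel and sum: 2·-1 + 5·1.
Output[0,1]: The receptive field on the input at this output position is [1 / 3 / 4]. Elementwise product with the kernel and sum: 3·-1 + 4·1.

3 1 0 9
2 2 2 -5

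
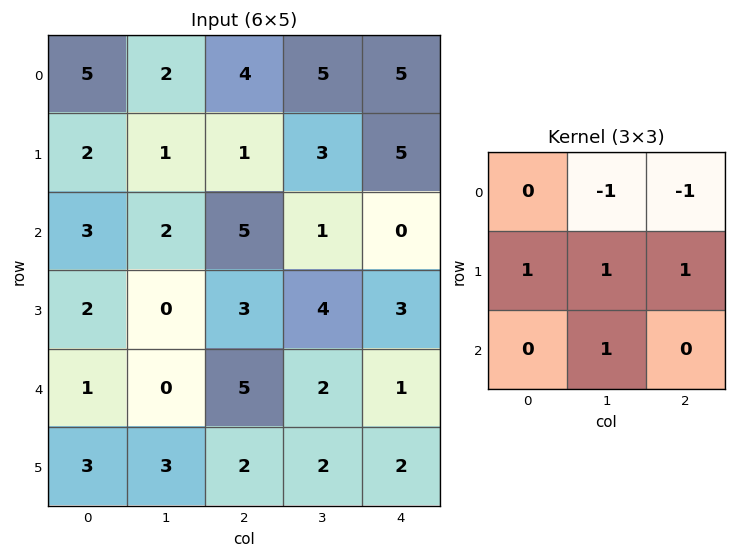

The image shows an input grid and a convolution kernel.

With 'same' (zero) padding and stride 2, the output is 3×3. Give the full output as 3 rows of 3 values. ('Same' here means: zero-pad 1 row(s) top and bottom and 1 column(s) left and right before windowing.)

Output[0,0]: The receptive field on the zero-padded input at this output position is [0 0 0 / 0 5 2 / 0 2 1]. Elementwise product with the kernel and sum: 0·-1 + 0·-1 + 0·1 + 5·1 + 2·1 + 2·1.

9 12 15
4 7 -1
2 2 2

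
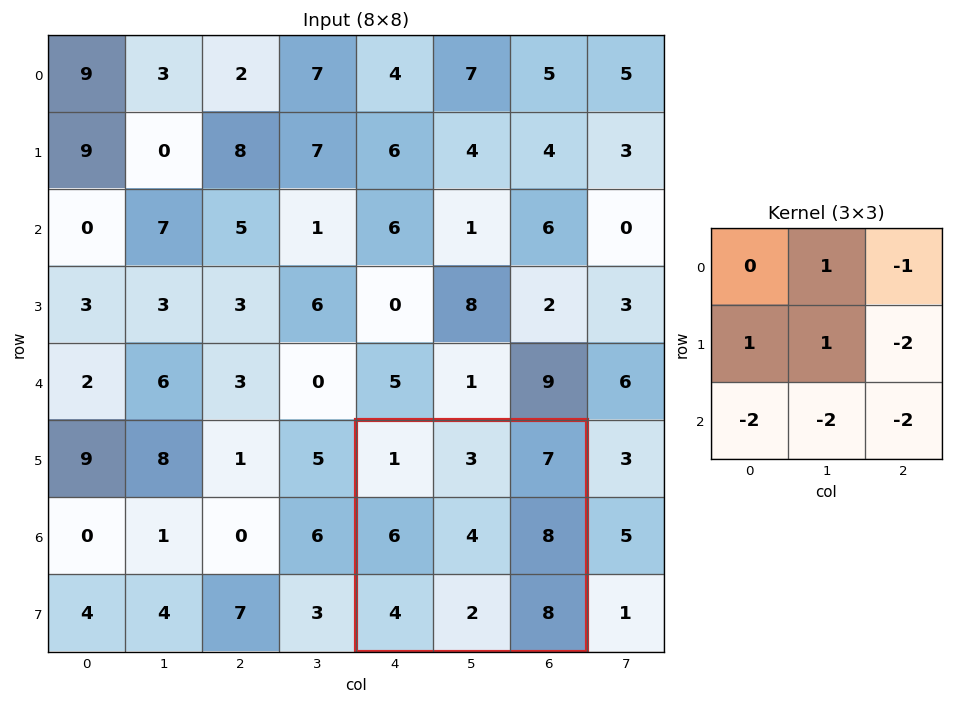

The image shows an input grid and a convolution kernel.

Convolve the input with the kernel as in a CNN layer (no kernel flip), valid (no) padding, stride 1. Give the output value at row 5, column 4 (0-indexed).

The receptive field on the input at this output position is [1 3 7 / 6 4 8 / 4 2 8]. Elementwise product with the kernel and sum: 3·1 + 7·-1 + 6·1 + 4·1 + 8·-2 + 4·-2 + 2·-2 + 8·-2.

-38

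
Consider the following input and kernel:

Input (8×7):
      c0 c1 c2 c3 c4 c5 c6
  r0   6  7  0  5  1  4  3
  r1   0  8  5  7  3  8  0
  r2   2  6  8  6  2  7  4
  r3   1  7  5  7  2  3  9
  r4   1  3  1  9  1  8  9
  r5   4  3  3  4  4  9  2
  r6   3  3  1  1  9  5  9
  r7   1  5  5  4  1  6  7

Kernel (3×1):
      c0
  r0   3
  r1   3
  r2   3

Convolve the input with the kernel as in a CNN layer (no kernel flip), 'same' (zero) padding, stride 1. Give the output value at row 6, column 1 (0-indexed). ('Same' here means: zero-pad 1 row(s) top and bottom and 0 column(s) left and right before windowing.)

33

The receptive field on the zero-padded input at this output position is [3 / 3 / 5]. Elementwise product with the kernel and sum: 3·3 + 3·3 + 5·3.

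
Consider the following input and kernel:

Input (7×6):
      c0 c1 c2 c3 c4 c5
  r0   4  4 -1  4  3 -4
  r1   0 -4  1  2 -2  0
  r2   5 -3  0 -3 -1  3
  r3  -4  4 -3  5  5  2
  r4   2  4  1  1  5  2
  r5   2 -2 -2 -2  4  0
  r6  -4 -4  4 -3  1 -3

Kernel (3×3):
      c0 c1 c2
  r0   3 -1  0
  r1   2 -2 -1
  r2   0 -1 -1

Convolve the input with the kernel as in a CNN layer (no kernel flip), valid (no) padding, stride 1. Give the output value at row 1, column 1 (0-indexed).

The receptive field on the input at this output position is [-4 1 2 / -3 0 -3 / 4 -3 5]. Elementwise product with the kernel and sum: -4·3 + 1·-1 + -3·2 + 0·-2 + -3·-1 + -3·-1 + 5·-1.

-18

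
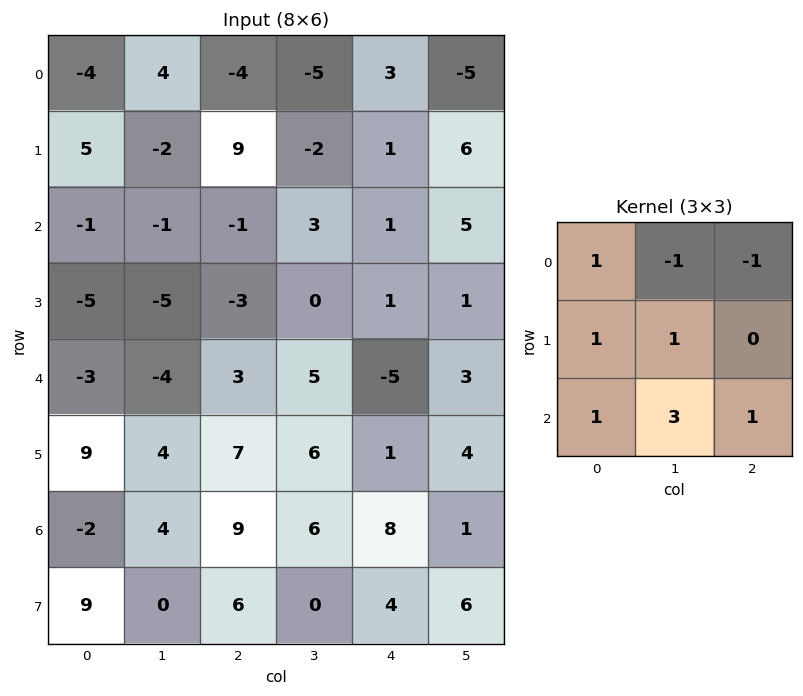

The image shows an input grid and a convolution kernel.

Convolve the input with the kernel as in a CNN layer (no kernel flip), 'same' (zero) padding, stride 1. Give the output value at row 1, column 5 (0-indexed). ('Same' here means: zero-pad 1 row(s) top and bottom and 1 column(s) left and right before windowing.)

The receptive field on the zero-padded input at this output position is [3 -5 0 / 1 6 0 / 1 5 0]. Elementwise product with the kernel and sum: 3·1 + -5·-1 + 0·-1 + 1·1 + 6·1 + 1·1 + 5·3 + 0·1.

31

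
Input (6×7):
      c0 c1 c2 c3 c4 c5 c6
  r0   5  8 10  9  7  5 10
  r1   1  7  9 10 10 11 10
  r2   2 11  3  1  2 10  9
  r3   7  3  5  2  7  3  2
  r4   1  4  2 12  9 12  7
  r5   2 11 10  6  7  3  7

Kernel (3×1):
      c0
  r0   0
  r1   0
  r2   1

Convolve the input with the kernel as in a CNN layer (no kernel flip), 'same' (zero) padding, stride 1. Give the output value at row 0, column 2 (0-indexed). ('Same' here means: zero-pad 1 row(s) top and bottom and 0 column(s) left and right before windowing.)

The receptive field on the zero-padded input at this output position is [0 / 10 / 9]. Elementwise product with the kernel and sum: 9·1.

9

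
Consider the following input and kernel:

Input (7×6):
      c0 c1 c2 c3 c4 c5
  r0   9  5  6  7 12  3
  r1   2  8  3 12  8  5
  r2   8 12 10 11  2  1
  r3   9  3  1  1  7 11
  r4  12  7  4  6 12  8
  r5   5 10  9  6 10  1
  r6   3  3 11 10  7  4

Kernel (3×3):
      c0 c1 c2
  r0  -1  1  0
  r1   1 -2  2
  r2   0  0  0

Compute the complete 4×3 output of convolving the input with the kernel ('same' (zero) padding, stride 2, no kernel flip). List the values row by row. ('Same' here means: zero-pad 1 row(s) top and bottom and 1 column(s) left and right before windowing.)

Output[0,0]: The receptive field on the zero-padded input at this output position is [0 0 0 / 0 9 5 / 0 2 8]. Elementwise product with the kernel and sum: 0·-1 + 0·1 + 0·1 + 9·-2 + 5·2.
Output[0,1]: The receptive field on the zero-padded input at this output position is [0 0 0 / 5 6 7 / 8 3 12]. Elementwise product with the kernel and sum: 0·-1 + 0·1 + 5·1 + 6·-2 + 7·2.

-8 7 -11
10 9 5
-1 9 4
5 0 8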